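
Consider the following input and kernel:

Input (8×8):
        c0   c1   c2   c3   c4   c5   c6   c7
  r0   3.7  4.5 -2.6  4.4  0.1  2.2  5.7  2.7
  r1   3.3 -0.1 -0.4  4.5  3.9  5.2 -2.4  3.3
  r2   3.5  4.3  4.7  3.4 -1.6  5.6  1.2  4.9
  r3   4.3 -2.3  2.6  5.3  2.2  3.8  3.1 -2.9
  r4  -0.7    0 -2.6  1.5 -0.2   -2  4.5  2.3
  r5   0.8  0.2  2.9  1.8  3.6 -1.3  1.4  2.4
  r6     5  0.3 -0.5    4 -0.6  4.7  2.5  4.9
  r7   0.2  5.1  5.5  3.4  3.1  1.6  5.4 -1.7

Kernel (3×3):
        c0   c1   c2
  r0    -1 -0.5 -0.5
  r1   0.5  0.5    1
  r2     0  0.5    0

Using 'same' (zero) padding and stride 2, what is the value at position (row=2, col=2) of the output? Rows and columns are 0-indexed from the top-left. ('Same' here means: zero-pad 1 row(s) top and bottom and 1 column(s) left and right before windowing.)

The receptive field on the zero-padded input at this output position is [5.3 2.2 3.8 / 1.5 -0.2 -2 / 1.8 3.6 -1.3]. Elementwise product with the kernel and sum: 5.3·-1 + 2.2·-0.5 + 3.8·-0.5 + 1.5·0.5 + -0.2·0.5 + -2·1 + 3.6·0.5.

-7.85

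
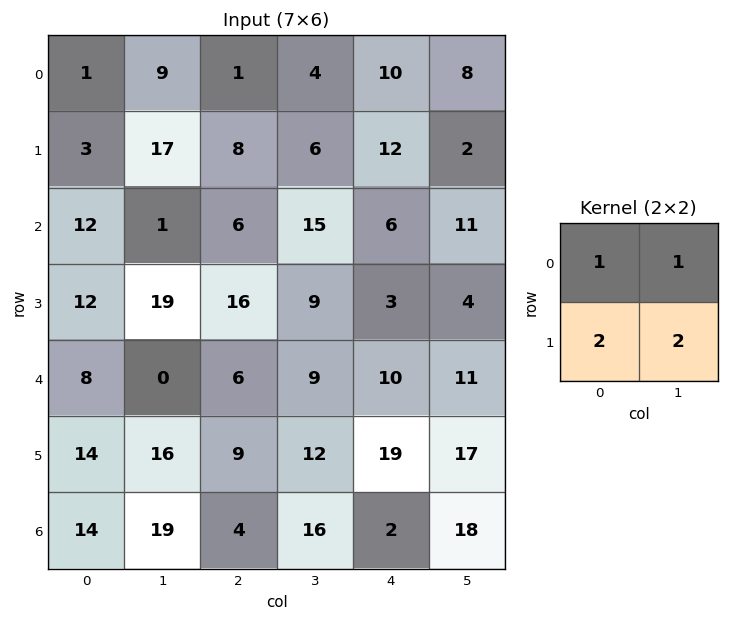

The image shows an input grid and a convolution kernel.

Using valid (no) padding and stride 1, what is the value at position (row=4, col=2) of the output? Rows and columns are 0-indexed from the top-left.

57

The receptive field on the input at this output position is [6 9 / 9 12]. Elementwise product with the kernel and sum: 6·1 + 9·1 + 9·2 + 12·2.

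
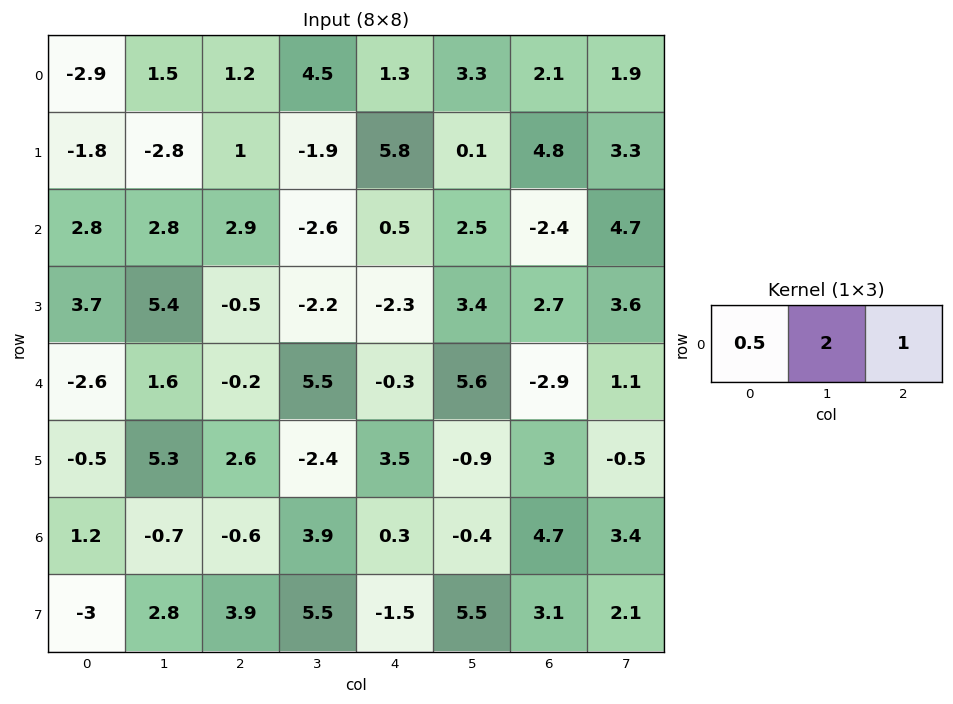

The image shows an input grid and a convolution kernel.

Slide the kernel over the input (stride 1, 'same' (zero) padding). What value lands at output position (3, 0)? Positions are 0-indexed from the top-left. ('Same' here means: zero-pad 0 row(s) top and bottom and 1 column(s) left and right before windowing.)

12.8

The receptive field on the zero-padded input at this output position is [0 3.7 5.4]. Elementwise product with the kernel and sum: 0·0.5 + 3.7·2 + 5.4·1.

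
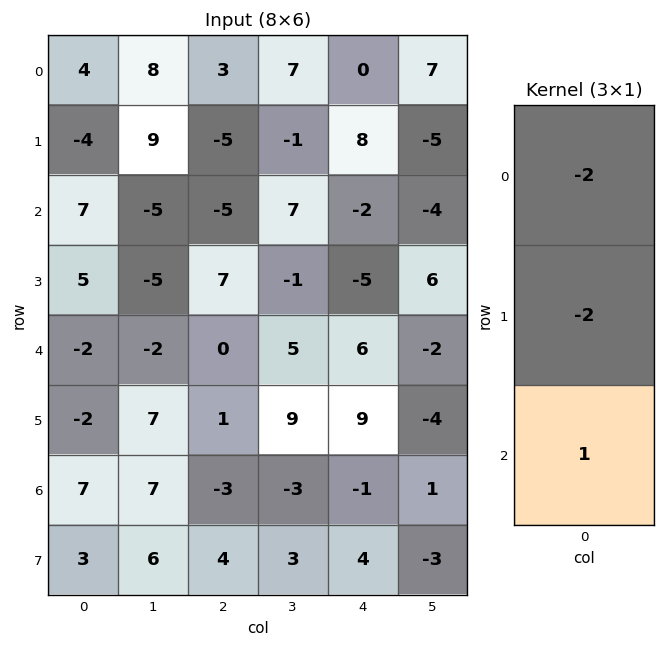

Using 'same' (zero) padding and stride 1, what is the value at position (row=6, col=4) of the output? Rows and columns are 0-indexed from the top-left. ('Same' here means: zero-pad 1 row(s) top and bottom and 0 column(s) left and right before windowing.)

The receptive field on the zero-padded input at this output position is [9 / -1 / 4]. Elementwise product with the kernel and sum: 9·-2 + -1·-2 + 4·1.

-12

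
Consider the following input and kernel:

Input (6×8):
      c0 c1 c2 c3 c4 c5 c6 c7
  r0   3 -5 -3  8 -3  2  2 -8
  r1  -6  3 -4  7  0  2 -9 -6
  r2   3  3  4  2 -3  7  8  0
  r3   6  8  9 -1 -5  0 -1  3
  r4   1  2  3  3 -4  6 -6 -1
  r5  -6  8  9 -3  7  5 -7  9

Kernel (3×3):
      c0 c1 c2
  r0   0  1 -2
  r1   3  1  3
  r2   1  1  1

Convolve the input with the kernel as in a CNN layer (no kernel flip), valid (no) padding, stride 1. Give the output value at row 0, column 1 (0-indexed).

16

The receptive field on the input at this output position is [-5 -3 8 / 3 -4 7 / 3 4 2]. Elementwise product with the kernel and sum: -3·1 + 8·-2 + 3·3 + -4·1 + 7·3 + 3·1 + 4·1 + 2·1.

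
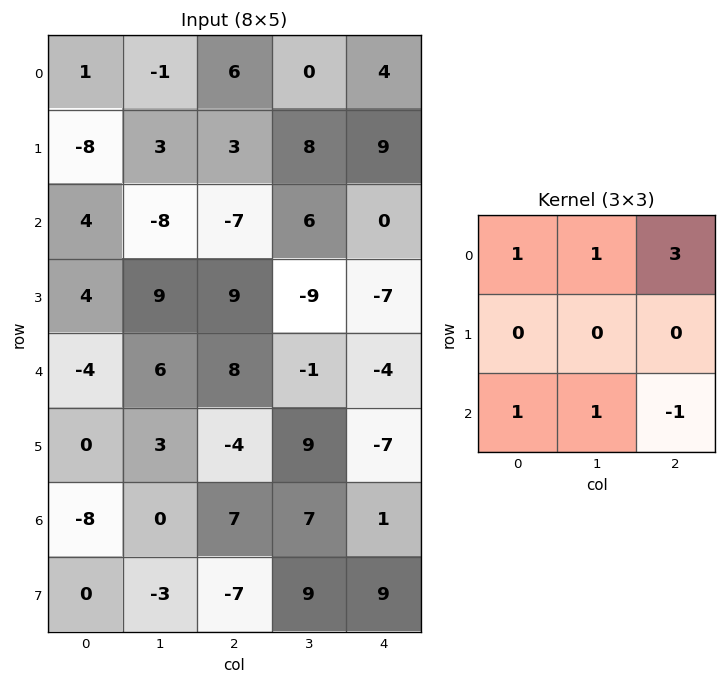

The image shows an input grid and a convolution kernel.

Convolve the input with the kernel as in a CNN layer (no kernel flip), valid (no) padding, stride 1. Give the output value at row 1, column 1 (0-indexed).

57

The receptive field on the input at this output position is [3 3 8 / -8 -7 6 / 9 9 -9]. Elementwise product with the kernel and sum: 3·1 + 3·1 + 8·3 + 9·1 + 9·1 + -9·-1.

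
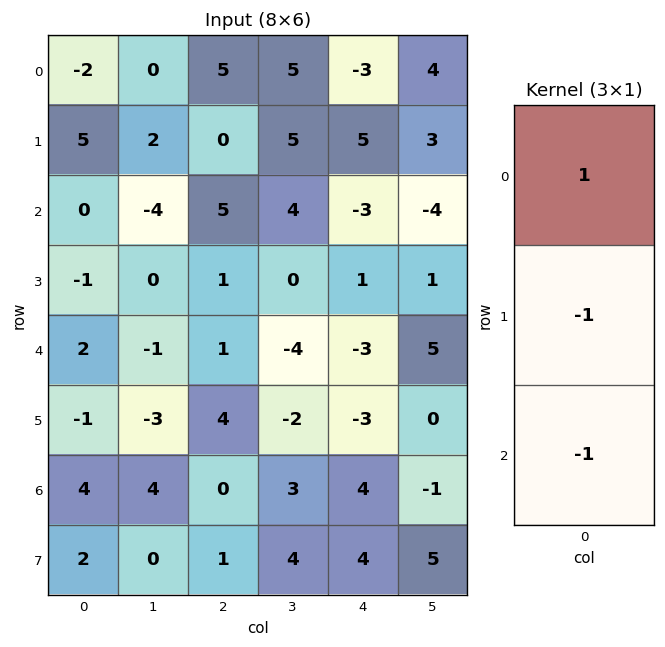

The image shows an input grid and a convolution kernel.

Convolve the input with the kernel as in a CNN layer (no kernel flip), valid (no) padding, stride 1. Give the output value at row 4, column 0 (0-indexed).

The receptive field on the input at this output position is [2 / -1 / 4]. Elementwise product with the kernel and sum: 2·1 + -1·-1 + 4·-1.

-1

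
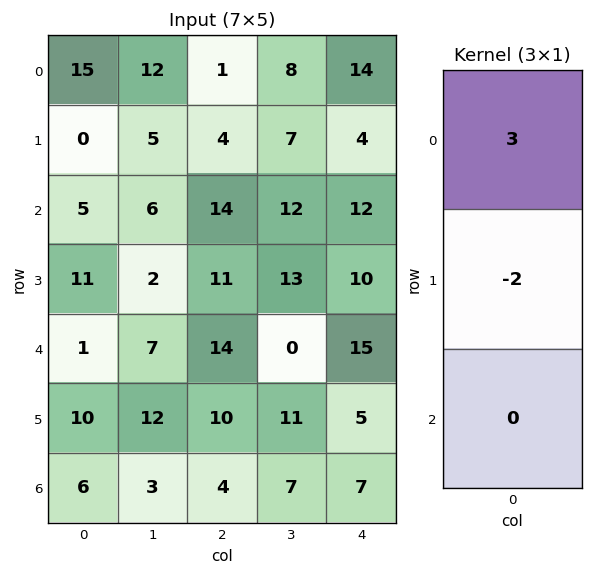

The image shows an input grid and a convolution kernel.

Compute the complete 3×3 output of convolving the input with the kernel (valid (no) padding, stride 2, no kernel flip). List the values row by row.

Output[0,0]: The receptive field on the input at this output position is [15 / 0 / 5]. Elementwise product with the kernel and sum: 15·3 + 0·-2.
Output[0,1]: The receptive field on the input at this output position is [1 / 4 / 14]. Elementwise product with the kernel and sum: 1·3 + 4·-2.

45 -5 34
-7 20 16
-17 22 35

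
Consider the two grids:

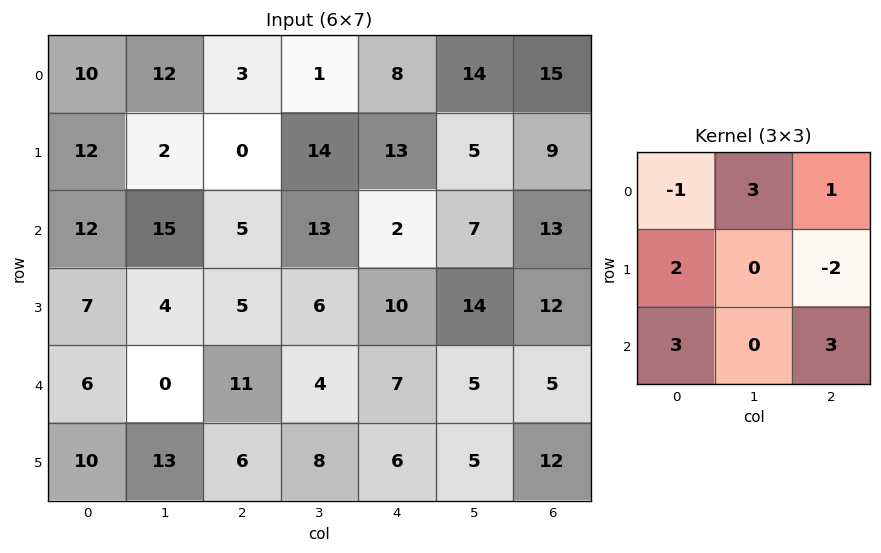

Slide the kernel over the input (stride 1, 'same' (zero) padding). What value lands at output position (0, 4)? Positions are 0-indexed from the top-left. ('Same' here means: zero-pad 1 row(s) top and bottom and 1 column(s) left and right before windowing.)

31

The receptive field on the zero-padded input at this output position is [0 0 0 / 1 8 14 / 14 13 5]. Elementwise product with the kernel and sum: 0·-1 + 0·3 + 0·1 + 1·2 + 14·-2 + 14·3 + 5·3.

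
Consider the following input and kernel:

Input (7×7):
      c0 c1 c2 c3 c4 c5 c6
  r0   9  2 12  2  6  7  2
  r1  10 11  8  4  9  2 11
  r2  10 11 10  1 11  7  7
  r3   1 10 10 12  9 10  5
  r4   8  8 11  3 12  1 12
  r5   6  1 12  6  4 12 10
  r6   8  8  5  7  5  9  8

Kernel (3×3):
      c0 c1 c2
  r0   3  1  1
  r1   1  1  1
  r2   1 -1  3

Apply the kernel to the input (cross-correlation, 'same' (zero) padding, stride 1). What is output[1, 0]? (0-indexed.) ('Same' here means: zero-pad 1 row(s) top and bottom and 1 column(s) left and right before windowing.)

55

The receptive field on the zero-padded input at this output position is [0 9 2 / 0 10 11 / 0 10 11]. Elementwise product with the kernel and sum: 0·3 + 9·1 + 2·1 + 0·1 + 10·1 + 11·1 + 0·1 + 10·-1 + 11·3.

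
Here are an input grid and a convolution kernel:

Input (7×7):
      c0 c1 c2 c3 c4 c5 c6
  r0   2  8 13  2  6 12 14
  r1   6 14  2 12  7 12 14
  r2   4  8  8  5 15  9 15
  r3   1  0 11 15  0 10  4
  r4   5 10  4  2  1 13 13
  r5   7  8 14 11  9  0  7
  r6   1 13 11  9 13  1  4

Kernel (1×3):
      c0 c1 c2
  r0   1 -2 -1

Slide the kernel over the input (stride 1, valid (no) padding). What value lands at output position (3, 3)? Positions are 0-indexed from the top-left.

5

The receptive field on the input at this output position is [15 0 10]. Elementwise product with the kernel and sum: 15·1 + 0·-2 + 10·-1.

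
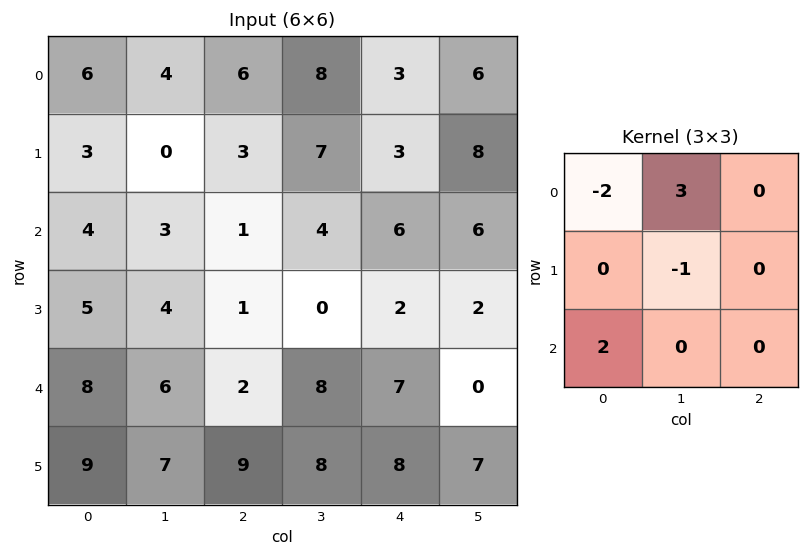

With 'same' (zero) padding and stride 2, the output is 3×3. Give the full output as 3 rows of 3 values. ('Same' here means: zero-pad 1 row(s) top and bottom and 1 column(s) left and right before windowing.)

-6 -6 11
5 16 -11
7 7 15

Output[0,0]: The receptive field on the zero-padded input at this output position is [0 0 0 / 0 6 4 / 0 3 0]. Elementwise product with the kernel and sum: 0·-2 + 0·3 + 6·-1 + 0·2.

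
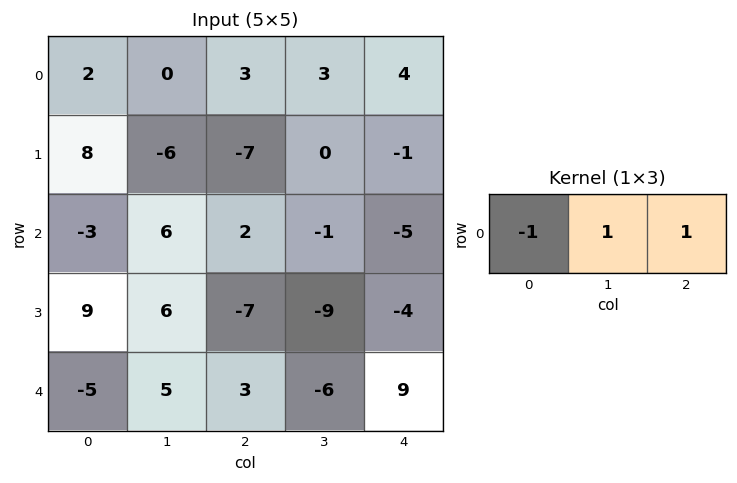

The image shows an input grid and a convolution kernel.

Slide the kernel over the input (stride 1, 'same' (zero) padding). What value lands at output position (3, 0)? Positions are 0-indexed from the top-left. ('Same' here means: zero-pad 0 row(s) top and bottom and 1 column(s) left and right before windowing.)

The receptive field on the zero-padded input at this output position is [0 9 6]. Elementwise product with the kernel and sum: 0·-1 + 9·1 + 6·1.

15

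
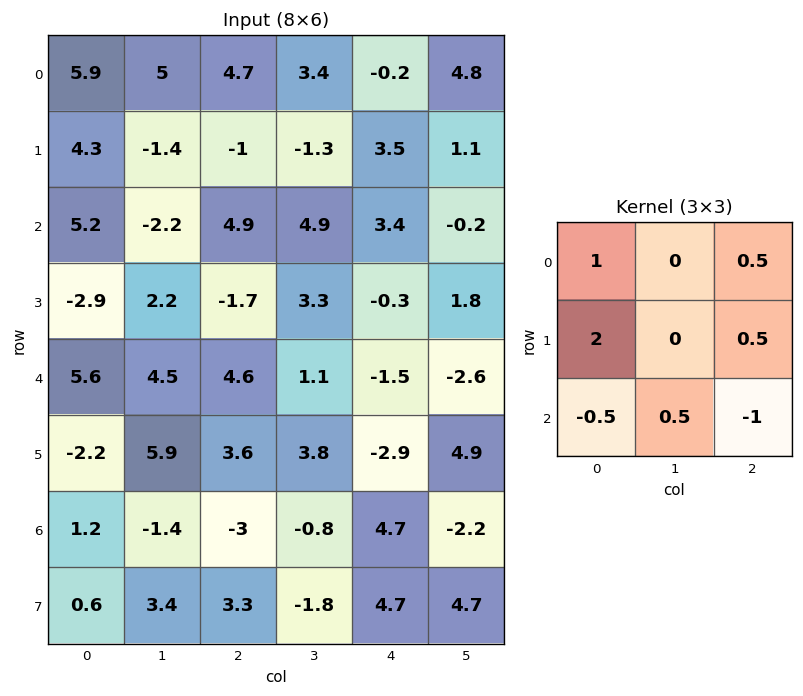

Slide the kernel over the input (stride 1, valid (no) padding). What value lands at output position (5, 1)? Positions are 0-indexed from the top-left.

The receptive field on the input at this output position is [5.9 3.6 3.8 / -1.4 -3 -0.8 / 3.4 3.3 -1.8]. Elementwise product with the kernel and sum: 5.9·1 + 3.8·0.5 + -1.4·2 + -0.8·0.5 + 3.4·-0.5 + 3.3·0.5 + -1.8·-1.

6.35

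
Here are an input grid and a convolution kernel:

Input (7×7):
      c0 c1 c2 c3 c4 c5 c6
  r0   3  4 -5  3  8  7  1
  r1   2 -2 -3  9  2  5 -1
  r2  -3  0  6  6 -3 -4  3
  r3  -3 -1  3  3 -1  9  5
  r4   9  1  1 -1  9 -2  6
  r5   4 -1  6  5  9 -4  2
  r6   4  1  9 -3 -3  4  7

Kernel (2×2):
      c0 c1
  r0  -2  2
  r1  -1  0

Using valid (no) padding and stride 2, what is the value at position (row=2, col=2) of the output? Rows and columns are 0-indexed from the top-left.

The receptive field on the input at this output position is [9 -2 / 9 -4]. Elementwise product with the kernel and sum: 9·-2 + -2·2 + 9·-1.

-31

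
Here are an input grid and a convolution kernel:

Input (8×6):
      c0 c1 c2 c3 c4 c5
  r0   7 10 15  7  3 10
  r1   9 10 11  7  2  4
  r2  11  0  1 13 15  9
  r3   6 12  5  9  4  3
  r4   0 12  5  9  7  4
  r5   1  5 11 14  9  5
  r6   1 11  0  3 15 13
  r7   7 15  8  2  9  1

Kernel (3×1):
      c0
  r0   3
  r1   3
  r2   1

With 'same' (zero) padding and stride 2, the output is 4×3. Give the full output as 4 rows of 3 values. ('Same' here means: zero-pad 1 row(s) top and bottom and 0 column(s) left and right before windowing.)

Output[0,0]: The receptive field on the zero-padded input at this output position is [0 / 7 / 9]. Elementwise product with the kernel and sum: 0·3 + 7·3 + 9·1.
Output[0,1]: The receptive field on the zero-padded input at this output position is [0 / 15 / 11]. Elementwise product with the kernel and sum: 0·3 + 15·3 + 11·1.

30 56 11
66 41 55
19 41 42
13 41 81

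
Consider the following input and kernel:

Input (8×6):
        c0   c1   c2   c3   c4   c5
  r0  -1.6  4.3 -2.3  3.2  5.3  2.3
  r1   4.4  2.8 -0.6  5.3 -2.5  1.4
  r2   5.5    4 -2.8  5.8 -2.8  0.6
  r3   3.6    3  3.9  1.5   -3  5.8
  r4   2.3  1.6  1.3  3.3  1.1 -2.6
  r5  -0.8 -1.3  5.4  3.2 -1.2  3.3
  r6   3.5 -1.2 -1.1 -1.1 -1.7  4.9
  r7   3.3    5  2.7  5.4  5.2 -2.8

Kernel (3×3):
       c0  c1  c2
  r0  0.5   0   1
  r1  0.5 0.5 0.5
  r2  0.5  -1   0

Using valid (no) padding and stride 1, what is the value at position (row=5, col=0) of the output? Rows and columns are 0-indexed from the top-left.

The receptive field on the input at this output position is [-0.8 -1.3 5.4 / 3.5 -1.2 -1.1 / 3.3 5 2.7]. Elementwise product with the kernel and sum: -0.8·0.5 + 5.4·1 + 3.5·0.5 + -1.2·0.5 + -1.1·0.5 + 3.3·0.5 + 5·-1.

2.25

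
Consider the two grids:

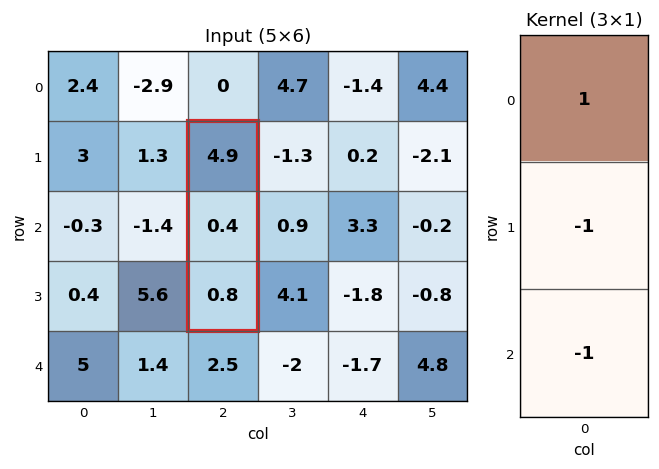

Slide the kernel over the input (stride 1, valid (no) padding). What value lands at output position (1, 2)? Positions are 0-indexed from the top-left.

The receptive field on the input at this output position is [4.9 / 0.4 / 0.8]. Elementwise product with the kernel and sum: 4.9·1 + 0.4·-1 + 0.8·-1.

3.7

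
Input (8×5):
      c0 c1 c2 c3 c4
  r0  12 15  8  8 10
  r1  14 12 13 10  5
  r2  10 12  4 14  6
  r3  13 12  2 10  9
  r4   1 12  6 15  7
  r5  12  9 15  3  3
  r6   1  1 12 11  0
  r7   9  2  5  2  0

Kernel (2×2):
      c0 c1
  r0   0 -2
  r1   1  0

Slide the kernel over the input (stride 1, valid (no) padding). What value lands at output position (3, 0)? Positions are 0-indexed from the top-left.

The receptive field on the input at this output position is [13 12 / 1 12]. Elementwise product with the kernel and sum: 12·-2 + 1·1.

-23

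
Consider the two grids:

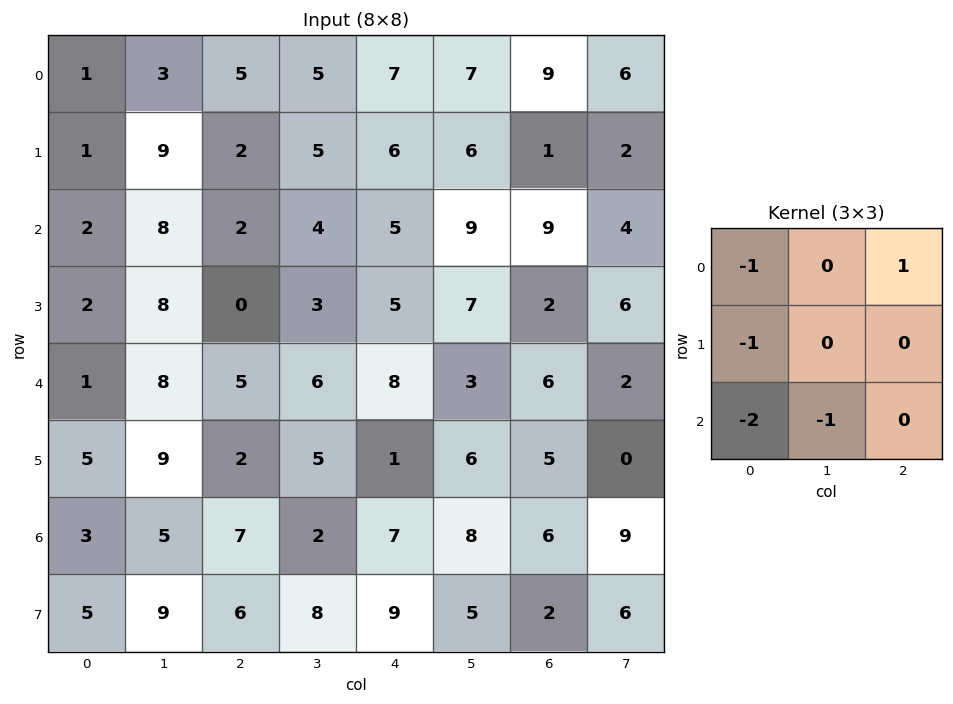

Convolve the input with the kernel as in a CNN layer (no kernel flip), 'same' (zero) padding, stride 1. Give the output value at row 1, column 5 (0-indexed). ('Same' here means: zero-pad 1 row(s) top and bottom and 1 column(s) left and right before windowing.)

-23

The receptive field on the zero-padded input at this output position is [7 7 9 / 6 6 1 / 5 9 9]. Elementwise product with the kernel and sum: 7·-1 + 9·1 + 6·-1 + 5·-2 + 9·-1.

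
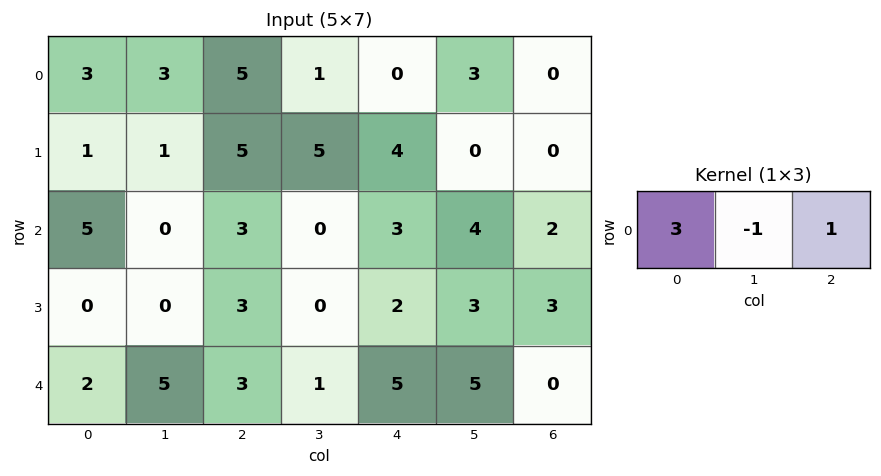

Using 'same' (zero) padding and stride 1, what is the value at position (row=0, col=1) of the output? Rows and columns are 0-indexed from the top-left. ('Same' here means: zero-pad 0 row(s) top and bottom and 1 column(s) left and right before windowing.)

11

The receptive field on the zero-padded input at this output position is [3 3 5]. Elementwise product with the kernel and sum: 3·3 + 3·-1 + 5·1.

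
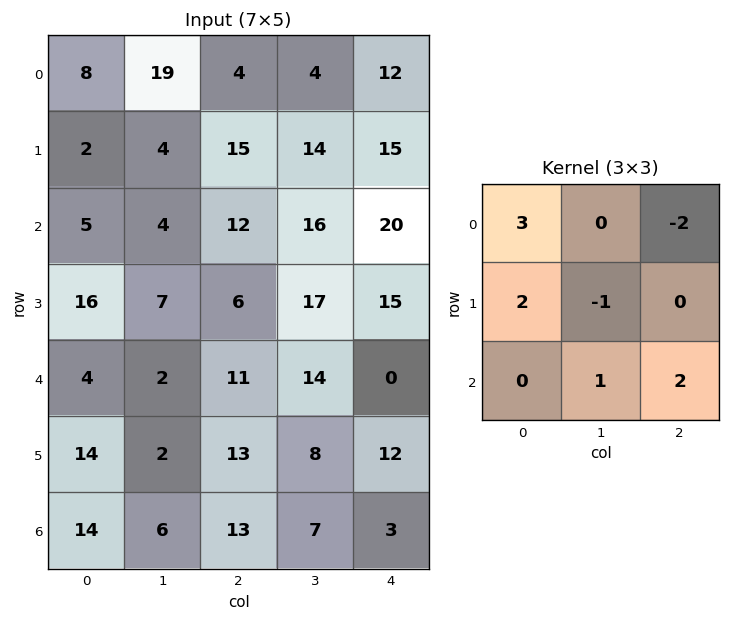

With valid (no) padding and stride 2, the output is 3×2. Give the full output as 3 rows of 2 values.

Output[0,0]: The receptive field on the input at this output position is [8 19 4 / 2 4 15 / 5 4 12]. Elementwise product with the kernel and sum: 8·3 + 4·-2 + 2·2 + 4·-1 + 4·1 + 12·2.

44 60
40 5
48 64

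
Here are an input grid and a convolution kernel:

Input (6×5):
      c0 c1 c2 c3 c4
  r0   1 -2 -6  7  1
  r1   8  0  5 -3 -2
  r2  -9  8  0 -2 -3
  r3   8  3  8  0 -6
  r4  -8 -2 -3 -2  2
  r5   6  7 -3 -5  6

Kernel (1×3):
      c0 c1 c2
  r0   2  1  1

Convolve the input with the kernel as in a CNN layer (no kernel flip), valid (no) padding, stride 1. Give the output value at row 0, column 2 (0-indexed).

-4

The receptive field on the input at this output position is [-6 7 1]. Elementwise product with the kernel and sum: -6·2 + 7·1 + 1·1.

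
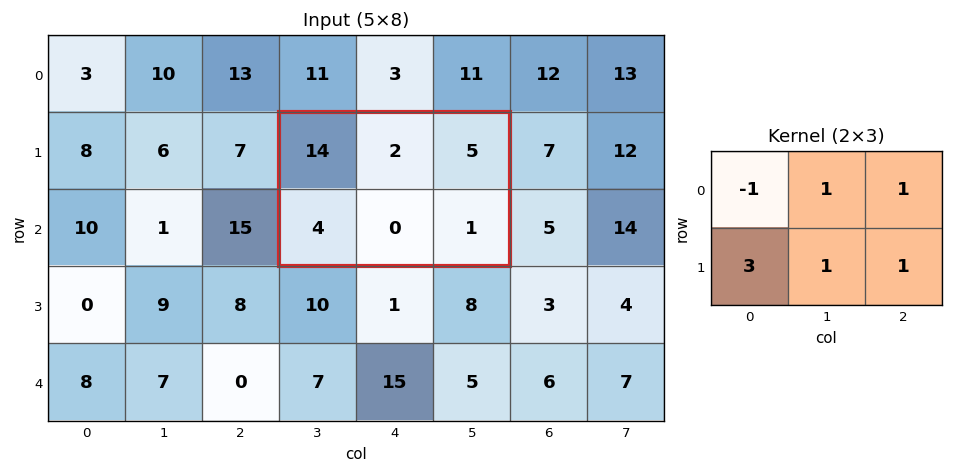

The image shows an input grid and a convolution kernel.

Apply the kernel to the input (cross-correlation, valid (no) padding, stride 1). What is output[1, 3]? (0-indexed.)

The receptive field on the input at this output position is [14 2 5 / 4 0 1]. Elementwise product with the kernel and sum: 14·-1 + 2·1 + 5·1 + 4·3 + 0·1 + 1·1.

6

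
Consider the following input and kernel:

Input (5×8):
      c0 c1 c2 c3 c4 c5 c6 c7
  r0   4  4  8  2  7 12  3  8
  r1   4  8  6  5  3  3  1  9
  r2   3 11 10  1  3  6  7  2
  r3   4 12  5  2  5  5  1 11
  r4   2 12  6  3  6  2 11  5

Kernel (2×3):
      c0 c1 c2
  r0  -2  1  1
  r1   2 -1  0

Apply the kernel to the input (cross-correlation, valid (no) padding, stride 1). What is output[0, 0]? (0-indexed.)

The receptive field on the input at this output position is [4 4 8 / 4 8 6]. Elementwise product with the kernel and sum: 4·-2 + 4·1 + 8·1 + 4·2 + 8·-1.

4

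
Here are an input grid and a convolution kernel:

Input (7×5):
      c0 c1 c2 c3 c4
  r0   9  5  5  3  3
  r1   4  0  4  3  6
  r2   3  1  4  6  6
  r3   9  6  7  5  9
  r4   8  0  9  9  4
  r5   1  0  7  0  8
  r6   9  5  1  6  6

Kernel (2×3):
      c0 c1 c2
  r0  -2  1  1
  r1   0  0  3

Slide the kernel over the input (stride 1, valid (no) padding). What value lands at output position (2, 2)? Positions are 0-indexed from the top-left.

31

The receptive field on the input at this output position is [4 6 6 / 7 5 9]. Elementwise product with the kernel and sum: 4·-2 + 6·1 + 6·1 + 9·3.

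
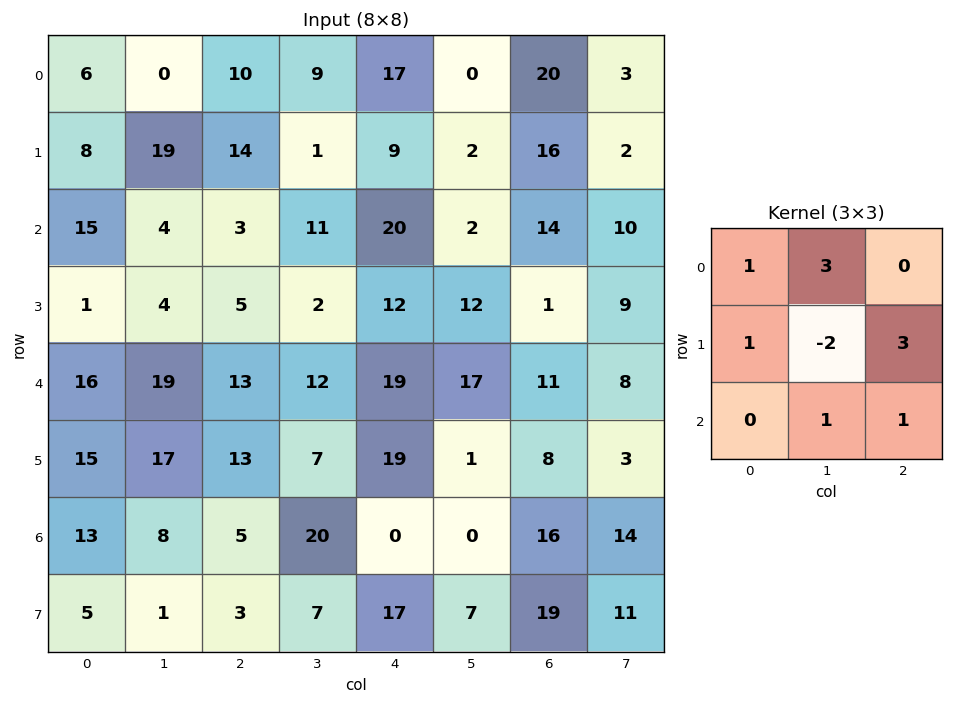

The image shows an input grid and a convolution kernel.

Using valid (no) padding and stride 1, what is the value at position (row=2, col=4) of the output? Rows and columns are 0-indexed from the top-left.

45

The receptive field on the input at this output position is [20 2 14 / 12 12 1 / 19 17 11]. Elementwise product with the kernel and sum: 20·1 + 2·3 + 12·1 + 12·-2 + 1·3 + 17·1 + 11·1.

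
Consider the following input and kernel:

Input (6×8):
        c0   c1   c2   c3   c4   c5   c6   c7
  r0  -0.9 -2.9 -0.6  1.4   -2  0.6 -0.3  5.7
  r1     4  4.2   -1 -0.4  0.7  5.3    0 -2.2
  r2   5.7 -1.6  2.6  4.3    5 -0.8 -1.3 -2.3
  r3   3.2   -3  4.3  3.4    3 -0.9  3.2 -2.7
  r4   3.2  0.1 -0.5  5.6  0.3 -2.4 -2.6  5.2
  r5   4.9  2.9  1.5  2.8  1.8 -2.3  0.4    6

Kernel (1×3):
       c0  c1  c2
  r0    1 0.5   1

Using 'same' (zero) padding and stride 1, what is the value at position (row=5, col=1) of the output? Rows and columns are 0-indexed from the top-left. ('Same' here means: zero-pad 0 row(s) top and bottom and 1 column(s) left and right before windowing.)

7.85

The receptive field on the zero-padded input at this output position is [4.9 2.9 1.5]. Elementwise product with the kernel and sum: 4.9·1 + 2.9·0.5 + 1.5·1.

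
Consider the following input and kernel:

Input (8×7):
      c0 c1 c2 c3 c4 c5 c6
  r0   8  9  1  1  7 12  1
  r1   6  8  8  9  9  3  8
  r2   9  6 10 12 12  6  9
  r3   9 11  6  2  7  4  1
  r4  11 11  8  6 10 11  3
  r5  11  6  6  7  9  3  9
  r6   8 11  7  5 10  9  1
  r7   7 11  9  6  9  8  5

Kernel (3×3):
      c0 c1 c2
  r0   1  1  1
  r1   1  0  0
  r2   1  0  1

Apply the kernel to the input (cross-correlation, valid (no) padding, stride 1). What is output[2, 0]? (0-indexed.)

53

The receptive field on the input at this output position is [9 6 10 / 9 11 6 / 11 11 8]. Elementwise product with the kernel and sum: 9·1 + 6·1 + 10·1 + 9·1 + 11·1 + 8·1.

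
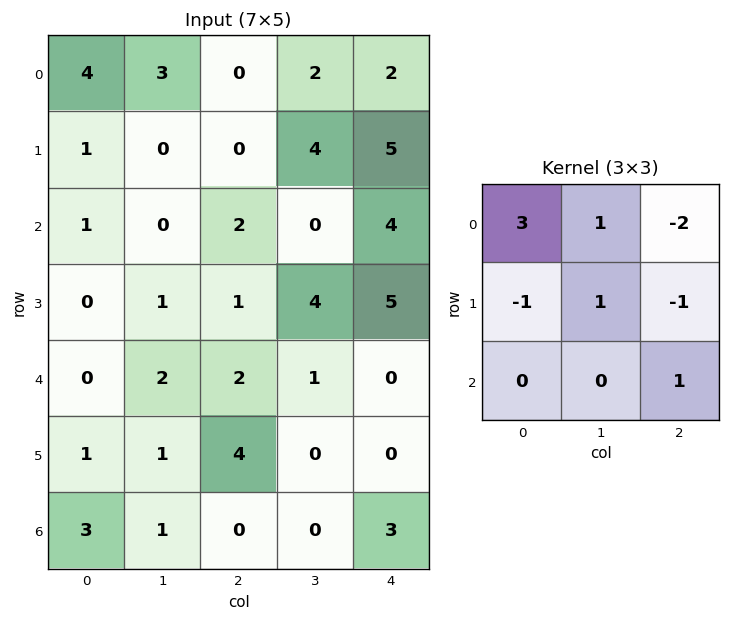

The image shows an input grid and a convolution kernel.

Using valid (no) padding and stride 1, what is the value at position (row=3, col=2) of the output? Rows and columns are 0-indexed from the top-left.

-4

The receptive field on the input at this output position is [1 4 5 / 2 1 0 / 4 0 0]. Elementwise product with the kernel and sum: 1·3 + 4·1 + 5·-2 + 2·-1 + 1·1 + 0·-1 + 0·1.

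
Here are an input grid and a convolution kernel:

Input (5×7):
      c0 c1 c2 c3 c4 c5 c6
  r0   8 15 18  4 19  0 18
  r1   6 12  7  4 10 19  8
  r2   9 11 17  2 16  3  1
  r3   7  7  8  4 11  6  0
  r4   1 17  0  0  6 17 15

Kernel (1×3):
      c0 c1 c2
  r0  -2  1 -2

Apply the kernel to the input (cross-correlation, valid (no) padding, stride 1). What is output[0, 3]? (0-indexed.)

The receptive field on the input at this output position is [4 19 0]. Elementwise product with the kernel and sum: 4·-2 + 19·1 + 0·-2.

11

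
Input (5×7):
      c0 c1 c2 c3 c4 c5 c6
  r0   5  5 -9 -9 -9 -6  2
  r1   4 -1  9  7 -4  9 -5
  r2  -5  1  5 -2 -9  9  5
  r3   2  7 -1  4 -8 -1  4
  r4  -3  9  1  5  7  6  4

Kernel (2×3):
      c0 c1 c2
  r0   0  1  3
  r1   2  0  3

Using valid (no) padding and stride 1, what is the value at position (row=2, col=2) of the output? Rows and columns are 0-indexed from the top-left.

The receptive field on the input at this output position is [5 -2 -9 / -1 4 -8]. Elementwise product with the kernel and sum: -2·1 + -9·3 + -1·2 + -8·3.

-55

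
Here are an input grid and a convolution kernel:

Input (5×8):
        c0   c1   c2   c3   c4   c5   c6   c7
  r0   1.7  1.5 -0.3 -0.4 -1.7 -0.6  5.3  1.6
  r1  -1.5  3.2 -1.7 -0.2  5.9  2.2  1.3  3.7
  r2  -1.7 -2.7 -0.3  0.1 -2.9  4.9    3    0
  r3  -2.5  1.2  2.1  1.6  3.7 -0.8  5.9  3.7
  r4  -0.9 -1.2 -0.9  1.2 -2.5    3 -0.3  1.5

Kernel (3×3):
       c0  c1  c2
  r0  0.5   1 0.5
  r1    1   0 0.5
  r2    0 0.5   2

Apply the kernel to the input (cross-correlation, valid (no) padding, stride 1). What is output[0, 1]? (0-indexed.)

The receptive field on the input at this output position is [1.5 -0.3 -0.4 / 3.2 -1.7 -0.2 / -2.7 -0.3 0.1]. Elementwise product with the kernel and sum: 1.5·0.5 + -0.3·1 + -0.4·0.5 + 3.2·1 + -0.2·0.5 + -0.3·0.5 + 0.1·2.

3.4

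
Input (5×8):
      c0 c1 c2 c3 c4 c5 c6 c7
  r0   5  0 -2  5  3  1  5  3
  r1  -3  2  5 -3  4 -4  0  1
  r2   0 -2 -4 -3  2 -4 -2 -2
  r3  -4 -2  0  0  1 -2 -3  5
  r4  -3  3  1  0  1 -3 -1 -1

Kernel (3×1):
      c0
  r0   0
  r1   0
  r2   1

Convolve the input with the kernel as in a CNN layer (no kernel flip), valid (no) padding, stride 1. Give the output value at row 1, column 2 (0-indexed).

0

The receptive field on the input at this output position is [5 / -4 / 0]. Elementwise product with the kernel and sum: 0·1.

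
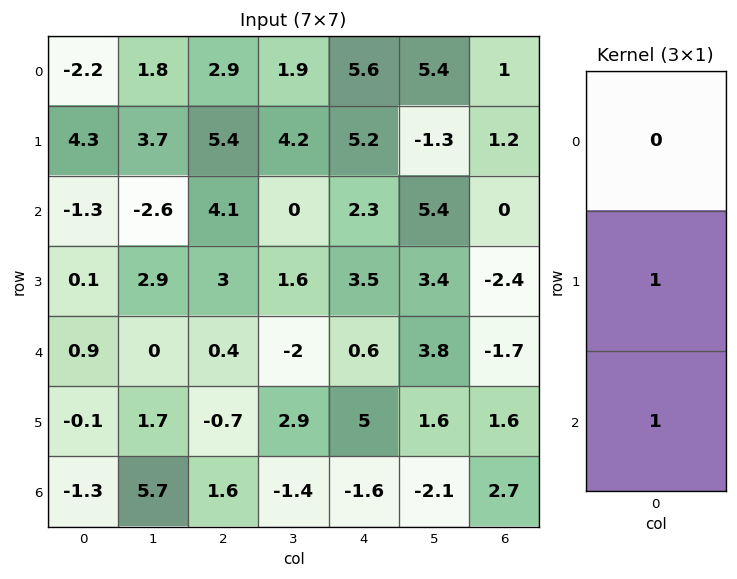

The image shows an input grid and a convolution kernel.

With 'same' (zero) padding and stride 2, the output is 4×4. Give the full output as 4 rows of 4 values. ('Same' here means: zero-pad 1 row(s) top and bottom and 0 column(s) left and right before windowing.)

Output[0,0]: The receptive field on the zero-padded input at this output position is [0 / -2.2 / 4.3]. Elementwise product with the kernel and sum: -2.2·1 + 4.3·1.
Output[0,1]: The receptive field on the zero-padded input at this output position is [0 / 2.9 / 5.4]. Elementwise product with the kernel and sum: 2.9·1 + 5.4·1.

2.1 8.3 10.8 2.2
-1.2 7.1 5.8 -2.4
0.8 -0.3 5.6 -0.1
-1.3 1.6 -1.6 2.7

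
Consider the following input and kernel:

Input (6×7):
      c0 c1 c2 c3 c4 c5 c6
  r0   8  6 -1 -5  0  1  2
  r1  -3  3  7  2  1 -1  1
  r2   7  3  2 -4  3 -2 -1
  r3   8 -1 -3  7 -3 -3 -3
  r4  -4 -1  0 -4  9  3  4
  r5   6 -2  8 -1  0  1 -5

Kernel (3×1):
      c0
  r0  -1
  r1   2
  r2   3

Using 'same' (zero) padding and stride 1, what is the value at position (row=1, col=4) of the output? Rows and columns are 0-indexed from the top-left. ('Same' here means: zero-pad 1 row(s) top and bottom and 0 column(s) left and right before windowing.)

The receptive field on the zero-padded input at this output position is [0 / 1 / 3]. Elementwise product with the kernel and sum: 0·-1 + 1·2 + 3·3.

11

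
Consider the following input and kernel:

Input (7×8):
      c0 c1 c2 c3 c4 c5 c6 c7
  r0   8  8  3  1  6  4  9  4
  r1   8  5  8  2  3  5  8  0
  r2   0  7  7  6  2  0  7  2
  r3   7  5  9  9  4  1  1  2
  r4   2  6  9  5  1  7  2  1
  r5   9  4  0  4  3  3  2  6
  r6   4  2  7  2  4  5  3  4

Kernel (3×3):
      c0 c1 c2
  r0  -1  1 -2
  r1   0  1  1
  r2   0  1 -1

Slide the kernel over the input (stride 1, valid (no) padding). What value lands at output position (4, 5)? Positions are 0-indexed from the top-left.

0

The receptive field on the input at this output position is [7 2 1 / 3 2 6 / 5 3 4]. Elementwise product with the kernel and sum: 7·-1 + 2·1 + 1·-2 + 2·1 + 6·1 + 3·1 + 4·-1.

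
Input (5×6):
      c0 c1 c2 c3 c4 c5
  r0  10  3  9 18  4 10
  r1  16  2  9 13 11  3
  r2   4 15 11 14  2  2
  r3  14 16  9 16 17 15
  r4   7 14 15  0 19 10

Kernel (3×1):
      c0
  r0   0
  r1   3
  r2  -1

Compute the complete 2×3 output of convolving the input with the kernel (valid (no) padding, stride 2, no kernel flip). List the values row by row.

44 16 31
35 12 32

Output[0,0]: The receptive field on the input at this output position is [10 / 16 / 4]. Elementwise product with the kernel and sum: 16·3 + 4·-1.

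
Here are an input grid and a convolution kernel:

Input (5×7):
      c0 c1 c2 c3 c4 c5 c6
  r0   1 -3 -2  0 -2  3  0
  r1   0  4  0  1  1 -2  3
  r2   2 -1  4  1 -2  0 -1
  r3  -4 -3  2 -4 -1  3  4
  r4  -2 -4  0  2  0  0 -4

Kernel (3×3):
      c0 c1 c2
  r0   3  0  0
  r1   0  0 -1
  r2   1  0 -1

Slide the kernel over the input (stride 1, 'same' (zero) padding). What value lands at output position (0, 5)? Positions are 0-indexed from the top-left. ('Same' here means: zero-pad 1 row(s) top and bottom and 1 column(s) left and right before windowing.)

-2

The receptive field on the zero-padded input at this output position is [0 0 0 / -2 3 0 / 1 -2 3]. Elementwise product with the kernel and sum: 0·3 + 0·-1 + 1·1 + 3·-1.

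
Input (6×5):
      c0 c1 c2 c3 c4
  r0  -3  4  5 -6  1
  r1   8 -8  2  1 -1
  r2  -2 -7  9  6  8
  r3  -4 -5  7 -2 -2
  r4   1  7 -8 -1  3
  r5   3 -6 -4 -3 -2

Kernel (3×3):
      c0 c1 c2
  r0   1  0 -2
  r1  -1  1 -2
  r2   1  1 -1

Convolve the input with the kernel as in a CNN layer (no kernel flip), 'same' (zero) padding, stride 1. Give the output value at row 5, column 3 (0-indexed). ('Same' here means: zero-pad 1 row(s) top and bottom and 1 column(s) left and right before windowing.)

The receptive field on the zero-padded input at this output position is [-8 -1 3 / -4 -3 -2 / 0 0 0]. Elementwise product with the kernel and sum: -8·1 + 3·-2 + -4·-1 + -3·1 + -2·-2 + 0·1 + 0·1 + 0·-1.

-9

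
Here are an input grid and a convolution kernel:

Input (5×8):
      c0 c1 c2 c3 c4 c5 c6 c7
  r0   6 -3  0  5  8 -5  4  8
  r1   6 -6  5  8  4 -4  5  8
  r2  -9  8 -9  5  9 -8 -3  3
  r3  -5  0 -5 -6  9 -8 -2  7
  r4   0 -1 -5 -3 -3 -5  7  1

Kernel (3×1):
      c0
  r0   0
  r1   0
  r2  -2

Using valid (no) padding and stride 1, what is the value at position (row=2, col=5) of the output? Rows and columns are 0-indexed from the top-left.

10

The receptive field on the input at this output position is [-8 / -8 / -5]. Elementwise product with the kernel and sum: -5·-2.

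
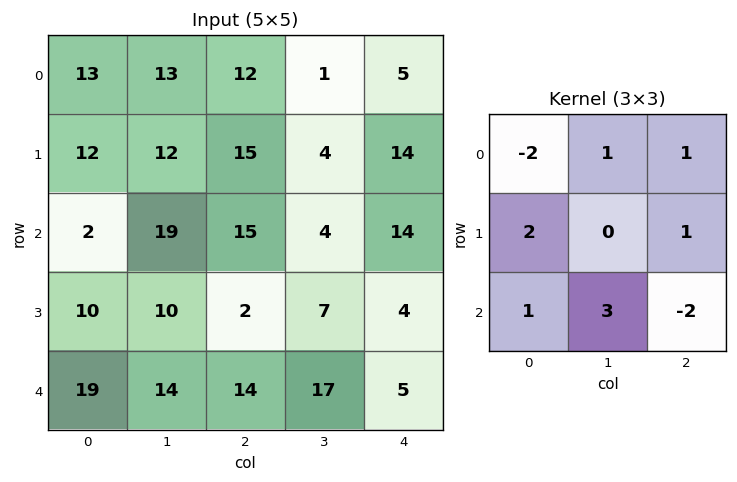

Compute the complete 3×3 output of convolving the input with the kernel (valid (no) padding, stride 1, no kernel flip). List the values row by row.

67 71 25
58 39 47
85 30 51

Output[0,0]: The receptive field on the input at this output position is [13 13 12 / 12 12 15 / 2 19 15]. Elementwise product with the kernel and sum: 13·-2 + 13·1 + 12·1 + 12·2 + 15·1 + 2·1 + 19·3 + 15·-2.
Output[0,1]: The receptive field on the input at this output position is [13 12 1 / 12 15 4 / 19 15 4]. Elementwise product with the kernel and sum: 13·-2 + 12·1 + 1·1 + 12·2 + 4·1 + 19·1 + 15·3 + 4·-2.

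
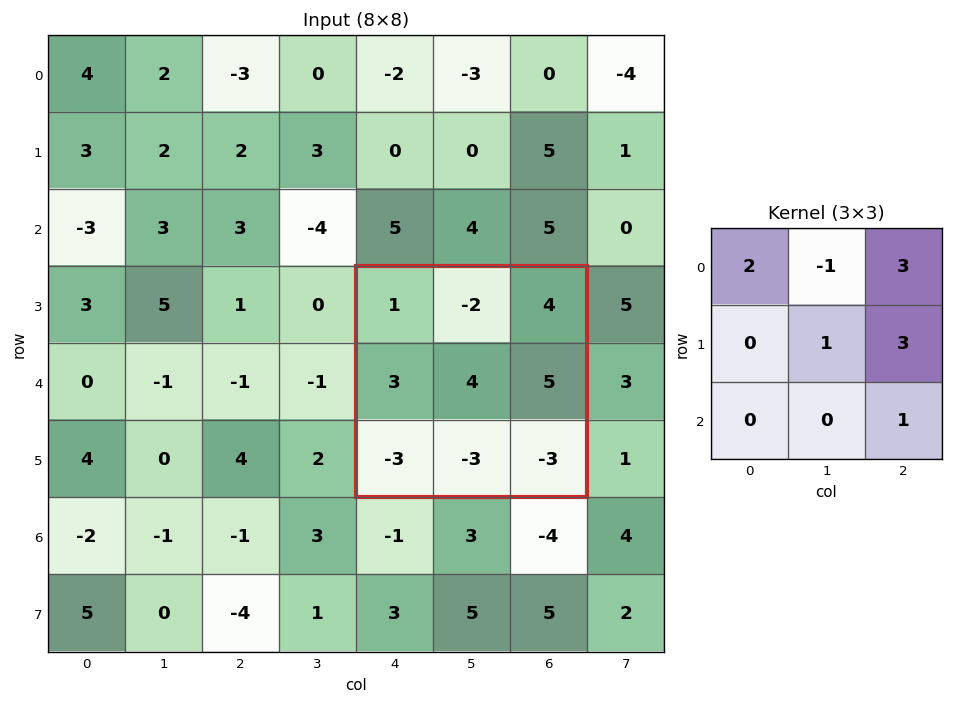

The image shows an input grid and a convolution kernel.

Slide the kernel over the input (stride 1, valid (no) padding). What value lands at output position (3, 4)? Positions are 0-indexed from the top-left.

32

The receptive field on the input at this output position is [1 -2 4 / 3 4 5 / -3 -3 -3]. Elementwise product with the kernel and sum: 1·2 + -2·-1 + 4·3 + 4·1 + 5·3 + -3·1.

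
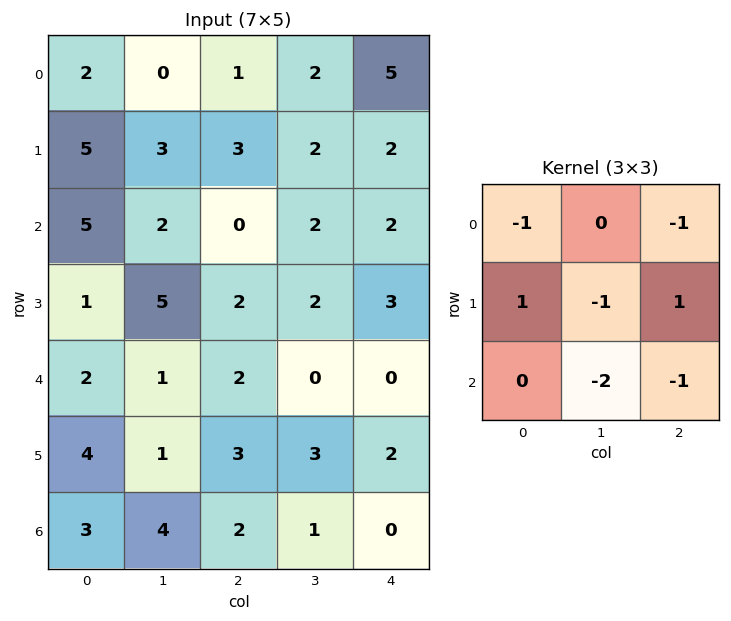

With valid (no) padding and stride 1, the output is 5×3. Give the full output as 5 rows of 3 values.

-2 -2 -9
-17 -7 -12
-11 -3 1
-5 -17 -11
-8 -5 -2

Output[0,0]: The receptive field on the input at this output position is [2 0 1 / 5 3 3 / 5 2 0]. Elementwise product with the kernel and sum: 2·-1 + 1·-1 + 5·1 + 3·-1 + 3·1 + 2·-2 + 0·-1.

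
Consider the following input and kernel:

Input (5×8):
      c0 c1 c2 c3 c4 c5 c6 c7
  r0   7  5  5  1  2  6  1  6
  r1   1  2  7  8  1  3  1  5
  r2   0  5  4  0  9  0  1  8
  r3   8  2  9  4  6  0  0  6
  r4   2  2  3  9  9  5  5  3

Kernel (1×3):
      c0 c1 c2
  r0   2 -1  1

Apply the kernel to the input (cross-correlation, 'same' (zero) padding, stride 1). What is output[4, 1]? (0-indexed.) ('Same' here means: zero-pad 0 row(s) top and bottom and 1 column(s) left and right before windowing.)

The receptive field on the zero-padded input at this output position is [2 2 3]. Elementwise product with the kernel and sum: 2·2 + 2·-1 + 3·1.

5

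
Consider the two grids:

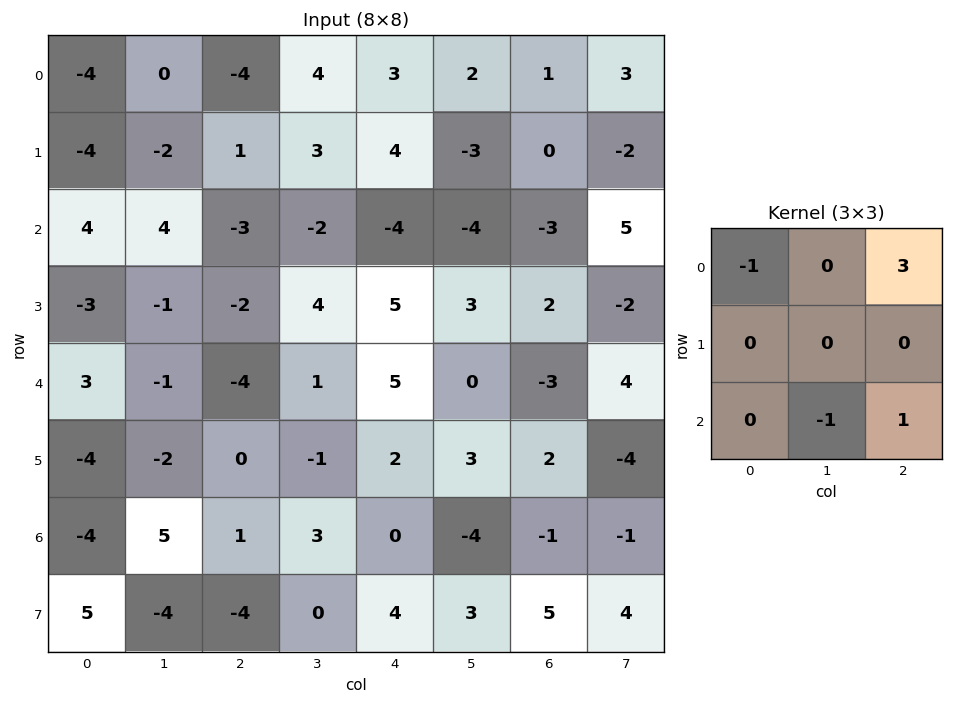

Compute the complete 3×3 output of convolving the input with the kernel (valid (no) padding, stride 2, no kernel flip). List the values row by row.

Output[0,0]: The receptive field on the input at this output position is [-4 0 -4 / -4 -2 1 / 4 4 -3]. Elementwise product with the kernel and sum: -4·-1 + -4·3 + 4·-1 + -3·1.
Output[0,1]: The receptive field on the input at this output position is [-4 4 3 / 1 3 4 / -3 -2 -4]. Elementwise product with the kernel and sum: -4·-1 + 3·3 + -2·-1 + -4·1.

-15 11 1
-16 -5 -8
-19 16 -11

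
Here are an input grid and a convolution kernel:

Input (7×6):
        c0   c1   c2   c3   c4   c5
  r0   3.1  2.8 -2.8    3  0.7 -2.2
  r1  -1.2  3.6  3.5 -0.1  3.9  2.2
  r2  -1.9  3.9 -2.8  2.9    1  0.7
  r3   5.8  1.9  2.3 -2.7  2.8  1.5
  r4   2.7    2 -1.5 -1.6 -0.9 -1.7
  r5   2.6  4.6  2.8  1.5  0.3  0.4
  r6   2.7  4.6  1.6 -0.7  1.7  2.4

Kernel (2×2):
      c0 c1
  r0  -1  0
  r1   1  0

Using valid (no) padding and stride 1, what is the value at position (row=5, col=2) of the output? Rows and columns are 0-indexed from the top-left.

The receptive field on the input at this output position is [2.8 1.5 / 1.6 -0.7]. Elementwise product with the kernel and sum: 2.8·-1 + 1.6·1.

-1.2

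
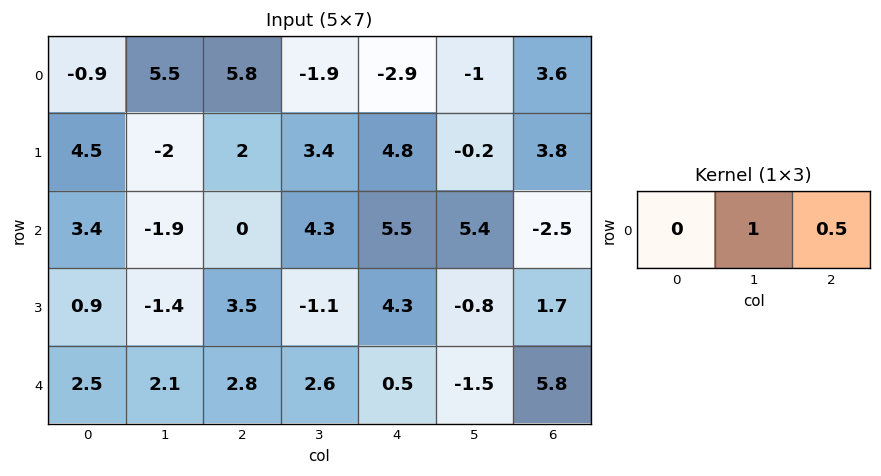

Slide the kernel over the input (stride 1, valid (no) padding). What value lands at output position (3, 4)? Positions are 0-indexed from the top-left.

The receptive field on the input at this output position is [4.3 -0.8 1.7]. Elementwise product with the kernel and sum: -0.8·1 + 1.7·0.5.

0.05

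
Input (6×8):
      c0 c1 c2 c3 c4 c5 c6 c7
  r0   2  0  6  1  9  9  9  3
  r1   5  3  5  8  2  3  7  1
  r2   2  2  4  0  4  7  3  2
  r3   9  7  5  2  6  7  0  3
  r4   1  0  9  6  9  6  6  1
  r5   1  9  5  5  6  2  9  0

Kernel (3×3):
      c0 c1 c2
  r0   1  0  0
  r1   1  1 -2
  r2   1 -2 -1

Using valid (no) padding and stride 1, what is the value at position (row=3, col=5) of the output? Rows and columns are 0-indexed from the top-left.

The receptive field on the input at this output position is [7 0 3 / 6 6 1 / 2 9 0]. Elementwise product with the kernel and sum: 7·1 + 6·1 + 6·1 + 1·-2 + 2·1 + 9·-2 + 0·-1.

1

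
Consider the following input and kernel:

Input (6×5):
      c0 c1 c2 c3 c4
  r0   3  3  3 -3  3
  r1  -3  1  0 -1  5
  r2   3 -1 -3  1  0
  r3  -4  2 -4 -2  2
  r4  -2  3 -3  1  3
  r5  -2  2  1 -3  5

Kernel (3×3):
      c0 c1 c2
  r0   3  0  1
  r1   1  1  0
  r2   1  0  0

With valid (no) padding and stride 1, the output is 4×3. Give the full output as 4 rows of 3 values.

Output[0,0]: The receptive field on the input at this output position is [3 3 3 / -3 1 0 / 3 -1 -3]. Elementwise product with the kernel and sum: 3·3 + 3·1 + -3·1 + 1·1 + 3·1.
Output[0,1]: The receptive field on the input at this output position is [3 3 -3 / 1 0 -1 / -1 -3 1]. Elementwise product with the kernel and sum: 3·3 + -3·1 + 1·1 + 0·1 + -1·1.

13 6 8
-11 0 -1
2 -1 -18
-17 6 -11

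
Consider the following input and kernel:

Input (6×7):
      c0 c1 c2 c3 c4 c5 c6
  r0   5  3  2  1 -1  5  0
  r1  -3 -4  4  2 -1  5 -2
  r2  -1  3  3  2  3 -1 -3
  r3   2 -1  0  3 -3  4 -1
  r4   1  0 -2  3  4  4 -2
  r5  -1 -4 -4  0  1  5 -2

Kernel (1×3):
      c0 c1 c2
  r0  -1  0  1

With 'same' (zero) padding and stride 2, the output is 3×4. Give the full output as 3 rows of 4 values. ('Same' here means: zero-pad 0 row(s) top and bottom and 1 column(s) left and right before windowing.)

Output[0,0]: The receptive field on the zero-padded input at this output position is [0 5 3]. Elementwise product with the kernel and sum: 0·-1 + 3·1.
Output[0,1]: The receptive field on the zero-padded input at this output position is [3 2 1]. Elementwise product with the kernel and sum: 3·-1 + 1·1.

3 -2 4 -5
3 -1 -3 1
0 3 1 -4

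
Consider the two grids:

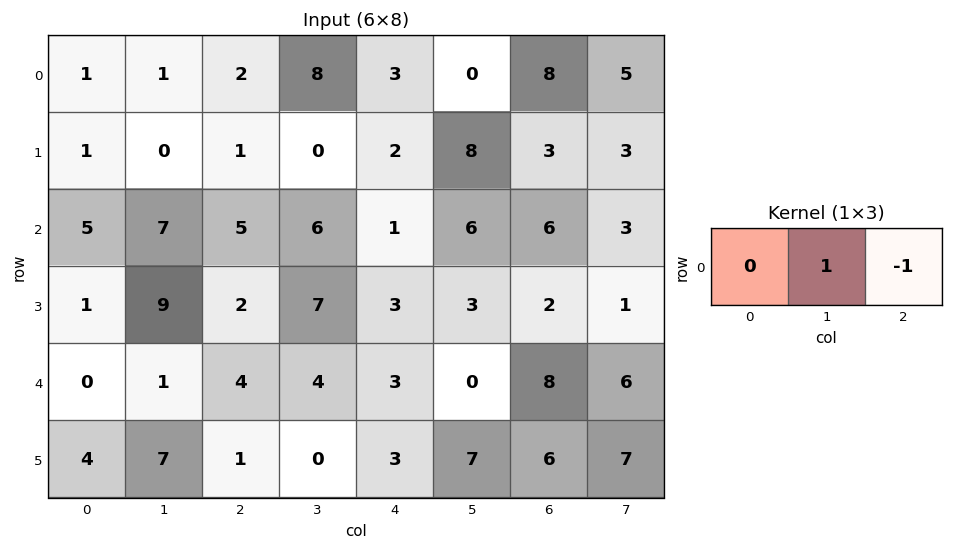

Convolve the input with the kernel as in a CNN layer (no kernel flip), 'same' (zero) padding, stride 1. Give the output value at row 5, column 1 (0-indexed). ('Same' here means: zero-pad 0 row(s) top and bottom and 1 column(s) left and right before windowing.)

6

The receptive field on the zero-padded input at this output position is [4 7 1]. Elementwise product with the kernel and sum: 7·1 + 1·-1.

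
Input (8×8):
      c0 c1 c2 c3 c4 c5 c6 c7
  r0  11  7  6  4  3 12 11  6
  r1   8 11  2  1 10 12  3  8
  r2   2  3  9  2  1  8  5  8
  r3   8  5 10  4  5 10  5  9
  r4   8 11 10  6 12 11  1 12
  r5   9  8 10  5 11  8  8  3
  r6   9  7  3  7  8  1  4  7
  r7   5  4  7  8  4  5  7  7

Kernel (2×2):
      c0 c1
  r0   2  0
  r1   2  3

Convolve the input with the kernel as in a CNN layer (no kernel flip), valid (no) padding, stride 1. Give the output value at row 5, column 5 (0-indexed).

The receptive field on the input at this output position is [8 8 / 1 4]. Elementwise product with the kernel and sum: 8·2 + 1·2 + 4·3.

30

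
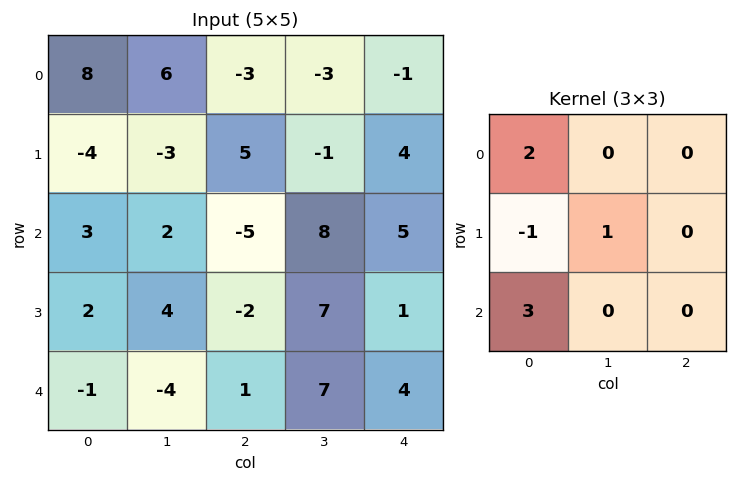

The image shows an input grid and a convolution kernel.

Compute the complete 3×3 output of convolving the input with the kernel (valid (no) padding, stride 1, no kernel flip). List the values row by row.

26 26 -27
-3 -1 17
5 -14 2

Output[0,0]: The receptive field on the input at this output position is [8 6 -3 / -4 -3 5 / 3 2 -5]. Elementwise product with the kernel and sum: 8·2 + -4·-1 + -3·1 + 3·3.
Output[0,1]: The receptive field on the input at this output position is [6 -3 -3 / -3 5 -1 / 2 -5 8]. Elementwise product with the kernel and sum: 6·2 + -3·-1 + 5·1 + 2·3.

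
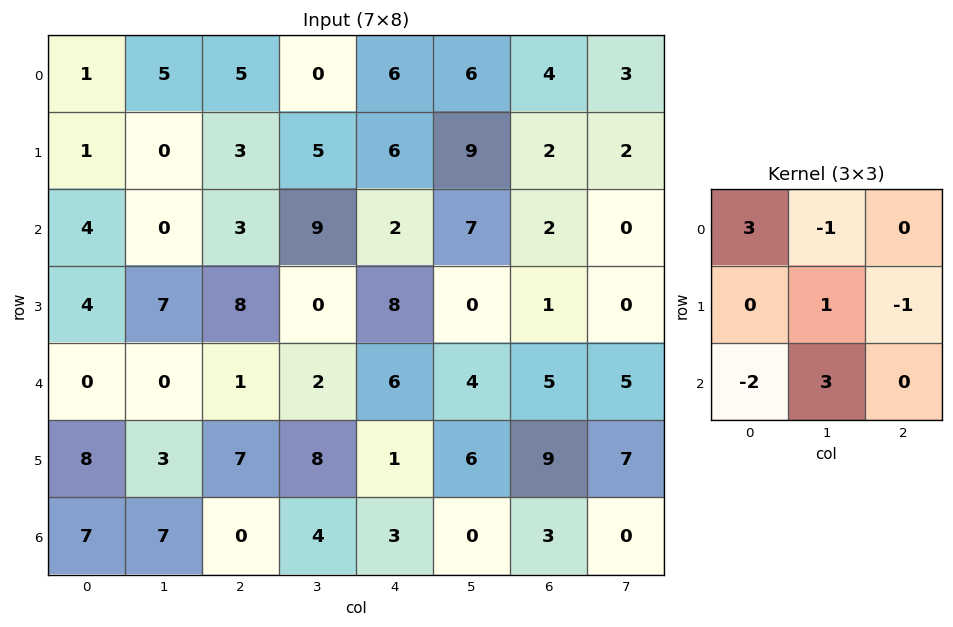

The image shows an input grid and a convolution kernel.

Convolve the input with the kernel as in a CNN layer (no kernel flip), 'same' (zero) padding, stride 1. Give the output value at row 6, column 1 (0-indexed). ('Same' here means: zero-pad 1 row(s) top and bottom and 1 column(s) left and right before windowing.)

The receptive field on the zero-padded input at this output position is [8 3 7 / 7 7 0 / 0 0 0]. Elementwise product with the kernel and sum: 8·3 + 3·-1 + 7·1 + 0·-1 + 0·-2 + 0·3.

28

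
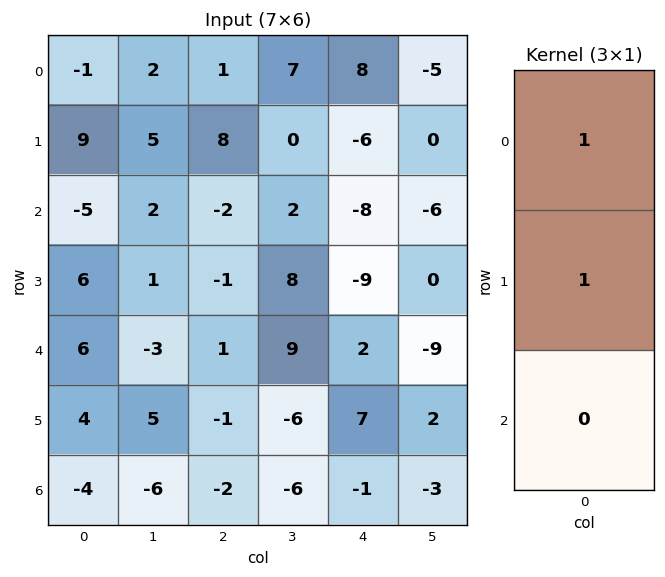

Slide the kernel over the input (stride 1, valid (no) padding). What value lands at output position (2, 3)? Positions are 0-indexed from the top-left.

10

The receptive field on the input at this output position is [2 / 8 / 9]. Elementwise product with the kernel and sum: 2·1 + 8·1.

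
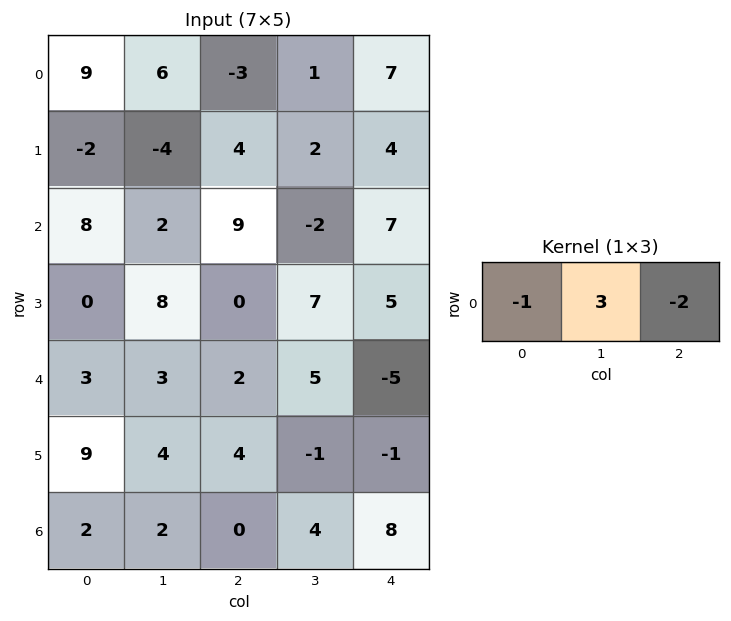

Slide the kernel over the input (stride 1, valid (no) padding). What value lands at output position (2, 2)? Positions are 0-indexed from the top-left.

The receptive field on the input at this output position is [9 -2 7]. Elementwise product with the kernel and sum: 9·-1 + -2·3 + 7·-2.

-29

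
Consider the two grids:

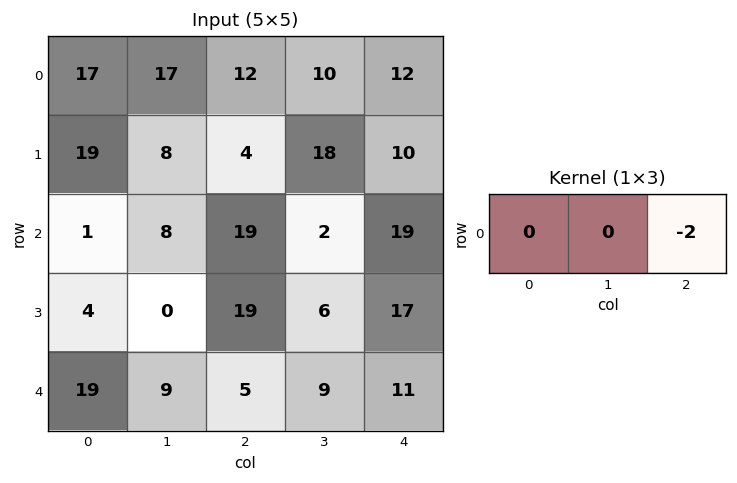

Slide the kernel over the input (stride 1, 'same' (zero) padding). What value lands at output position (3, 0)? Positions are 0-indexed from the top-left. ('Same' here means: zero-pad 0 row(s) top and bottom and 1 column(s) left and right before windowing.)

0

The receptive field on the zero-padded input at this output position is [0 4 0]. Elementwise product with the kernel and sum: 0·-2.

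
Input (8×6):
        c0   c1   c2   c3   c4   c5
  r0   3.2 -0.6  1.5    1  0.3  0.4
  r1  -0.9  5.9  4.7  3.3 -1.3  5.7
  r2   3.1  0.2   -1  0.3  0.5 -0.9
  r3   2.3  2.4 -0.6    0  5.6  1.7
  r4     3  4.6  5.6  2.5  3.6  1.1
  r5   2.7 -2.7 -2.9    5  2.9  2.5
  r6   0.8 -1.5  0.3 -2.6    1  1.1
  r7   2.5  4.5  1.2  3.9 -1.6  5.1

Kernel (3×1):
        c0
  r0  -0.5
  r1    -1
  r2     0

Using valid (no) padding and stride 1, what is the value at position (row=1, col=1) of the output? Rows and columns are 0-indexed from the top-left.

The receptive field on the input at this output position is [5.9 / 0.2 / 2.4]. Elementwise product with the kernel and sum: 5.9·-0.5 + 0.2·-1.

-3.15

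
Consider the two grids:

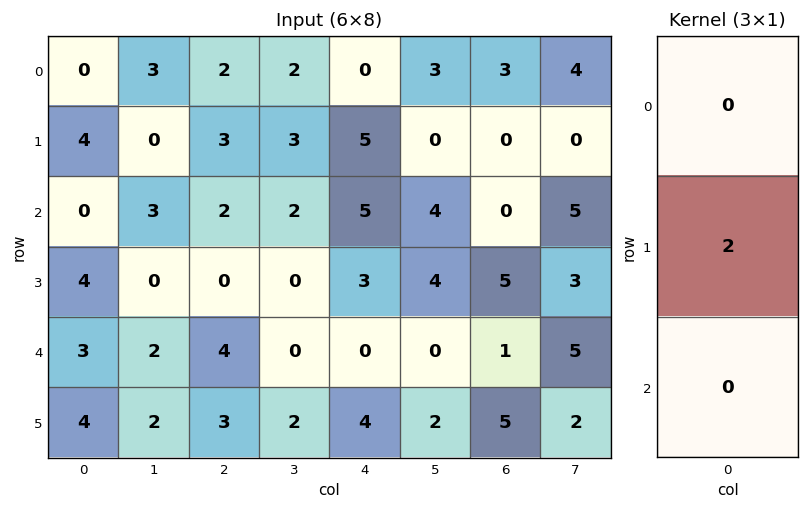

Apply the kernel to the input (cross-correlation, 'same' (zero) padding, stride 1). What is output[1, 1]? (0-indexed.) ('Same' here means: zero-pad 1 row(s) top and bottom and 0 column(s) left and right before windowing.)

0

The receptive field on the zero-padded input at this output position is [3 / 0 / 3]. Elementwise product with the kernel and sum: 0·2.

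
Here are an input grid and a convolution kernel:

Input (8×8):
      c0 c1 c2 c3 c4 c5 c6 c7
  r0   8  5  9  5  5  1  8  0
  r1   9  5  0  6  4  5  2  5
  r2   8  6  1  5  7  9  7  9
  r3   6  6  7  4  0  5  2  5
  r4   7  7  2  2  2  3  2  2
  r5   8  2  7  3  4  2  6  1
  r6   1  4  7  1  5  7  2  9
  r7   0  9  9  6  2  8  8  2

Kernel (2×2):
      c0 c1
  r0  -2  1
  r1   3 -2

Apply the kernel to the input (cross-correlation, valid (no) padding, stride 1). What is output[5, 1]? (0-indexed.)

The receptive field on the input at this output position is [2 7 / 4 7]. Elementwise product with the kernel and sum: 2·-2 + 7·1 + 4·3 + 7·-2.

1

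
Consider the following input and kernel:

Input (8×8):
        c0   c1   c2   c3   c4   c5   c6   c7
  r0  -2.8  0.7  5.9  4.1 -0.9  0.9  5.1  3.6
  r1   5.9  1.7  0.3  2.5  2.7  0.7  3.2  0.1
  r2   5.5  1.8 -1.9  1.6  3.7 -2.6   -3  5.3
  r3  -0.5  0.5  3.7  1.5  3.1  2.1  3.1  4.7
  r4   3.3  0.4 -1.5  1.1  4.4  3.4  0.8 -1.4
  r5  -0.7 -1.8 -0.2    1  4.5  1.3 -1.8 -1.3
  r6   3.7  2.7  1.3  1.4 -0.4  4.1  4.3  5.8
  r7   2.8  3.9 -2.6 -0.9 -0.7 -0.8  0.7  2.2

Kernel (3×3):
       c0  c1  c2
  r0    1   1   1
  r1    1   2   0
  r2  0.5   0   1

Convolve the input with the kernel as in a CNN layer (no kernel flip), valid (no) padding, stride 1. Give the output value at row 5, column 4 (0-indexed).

12.15

The receptive field on the input at this output position is [4.5 1.3 -1.8 / -0.4 4.1 4.3 / -0.7 -0.8 0.7]. Elementwise product with the kernel and sum: 4.5·1 + 1.3·1 + -1.8·1 + -0.4·1 + 4.1·2 + -0.7·0.5 + 0.7·1.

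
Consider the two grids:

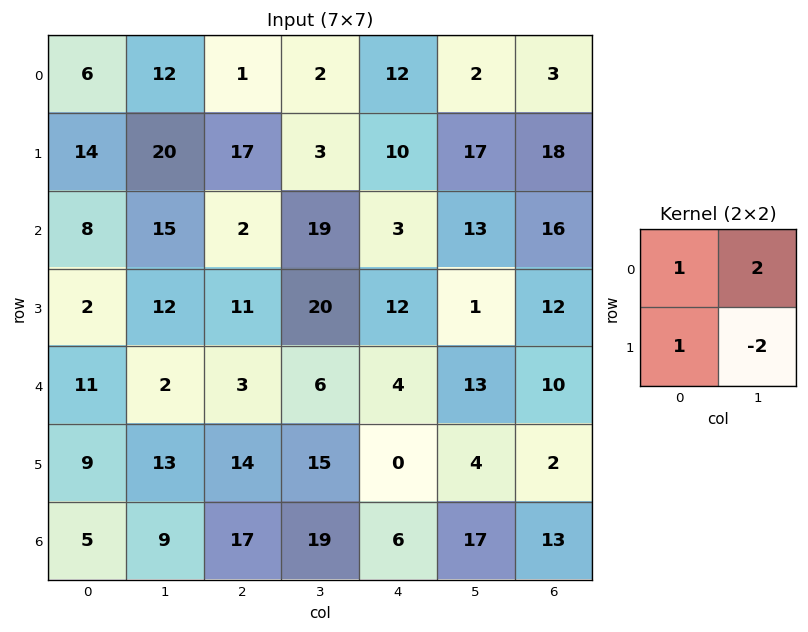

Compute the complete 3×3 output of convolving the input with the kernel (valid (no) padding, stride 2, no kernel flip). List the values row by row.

Output[0,0]: The receptive field on the input at this output position is [6 12 / 14 20]. Elementwise product with the kernel and sum: 6·1 + 12·2 + 14·1 + 20·-2.
Output[0,1]: The receptive field on the input at this output position is [1 2 / 17 3]. Elementwise product with the kernel and sum: 1·1 + 2·2 + 17·1 + 3·-2.

4 16 -8
16 11 39
-2 -1 22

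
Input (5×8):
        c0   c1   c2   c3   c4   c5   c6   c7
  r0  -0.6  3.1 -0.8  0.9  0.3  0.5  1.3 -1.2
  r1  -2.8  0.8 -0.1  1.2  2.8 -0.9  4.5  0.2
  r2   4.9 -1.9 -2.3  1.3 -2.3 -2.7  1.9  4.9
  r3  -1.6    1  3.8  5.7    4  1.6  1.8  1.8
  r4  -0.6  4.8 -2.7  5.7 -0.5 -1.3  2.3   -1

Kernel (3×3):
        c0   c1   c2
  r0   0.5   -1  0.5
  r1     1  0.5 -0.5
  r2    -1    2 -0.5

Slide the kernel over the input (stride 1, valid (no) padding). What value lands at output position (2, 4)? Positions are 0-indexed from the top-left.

3.15

The receptive field on the input at this output position is [-2.3 -2.7 1.9 / 4 1.6 1.8 / -0.5 -1.3 2.3]. Elementwise product with the kernel and sum: -2.3·0.5 + -2.7·-1 + 1.9·0.5 + 4·1 + 1.6·0.5 + 1.8·-0.5 + -0.5·-1 + -1.3·2 + 2.3·-0.5.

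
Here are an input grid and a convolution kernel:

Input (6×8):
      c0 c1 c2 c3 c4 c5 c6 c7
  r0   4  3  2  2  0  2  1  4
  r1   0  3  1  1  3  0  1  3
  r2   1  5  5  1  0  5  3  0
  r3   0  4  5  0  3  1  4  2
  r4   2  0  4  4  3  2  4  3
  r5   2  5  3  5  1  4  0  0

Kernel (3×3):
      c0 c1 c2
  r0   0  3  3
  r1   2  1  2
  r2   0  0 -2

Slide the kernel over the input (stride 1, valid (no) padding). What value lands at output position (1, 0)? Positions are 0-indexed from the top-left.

The receptive field on the input at this output position is [0 3 1 / 1 5 5 / 0 4 5]. Elementwise product with the kernel and sum: 3·3 + 1·3 + 1·2 + 5·1 + 5·2 + 5·-2.

19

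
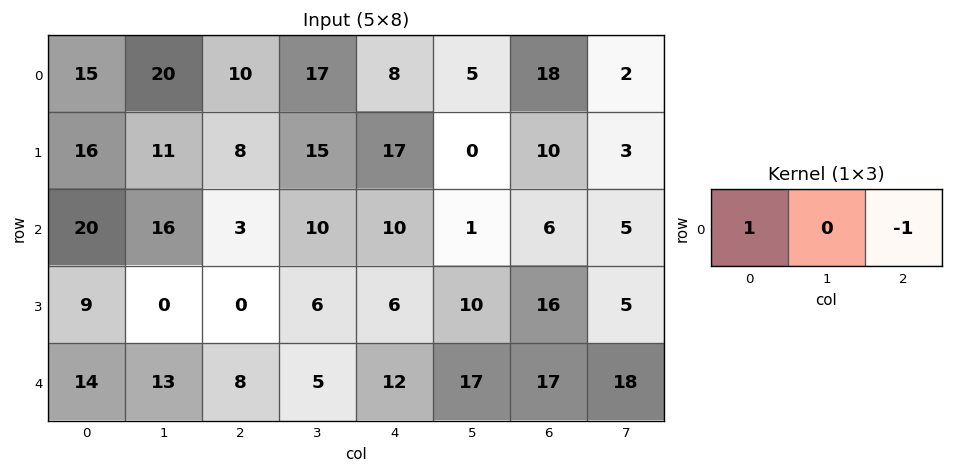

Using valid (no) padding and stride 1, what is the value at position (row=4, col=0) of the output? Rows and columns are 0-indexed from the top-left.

6

The receptive field on the input at this output position is [14 13 8]. Elementwise product with the kernel and sum: 14·1 + 8·-1.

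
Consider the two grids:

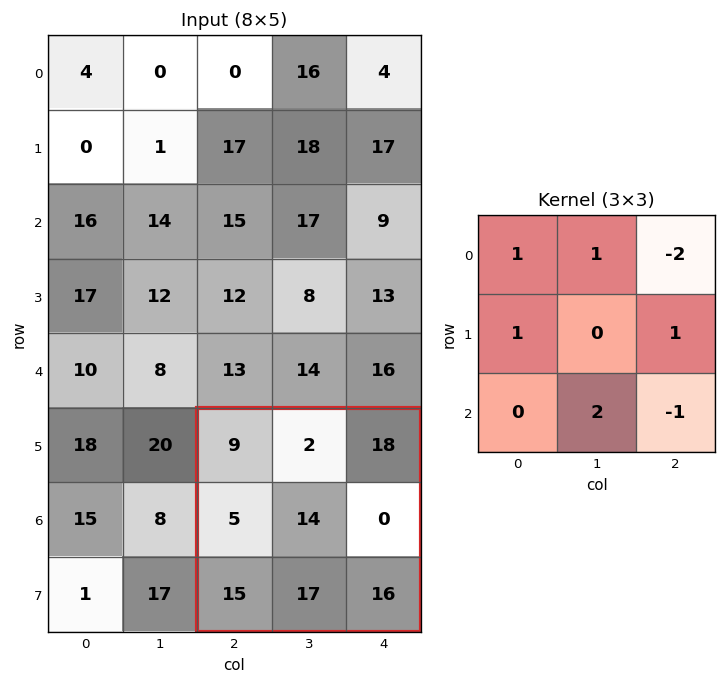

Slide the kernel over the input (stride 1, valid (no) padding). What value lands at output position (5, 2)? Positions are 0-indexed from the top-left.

The receptive field on the input at this output position is [9 2 18 / 5 14 0 / 15 17 16]. Elementwise product with the kernel and sum: 9·1 + 2·1 + 18·-2 + 5·1 + 0·1 + 17·2 + 16·-1.

-2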